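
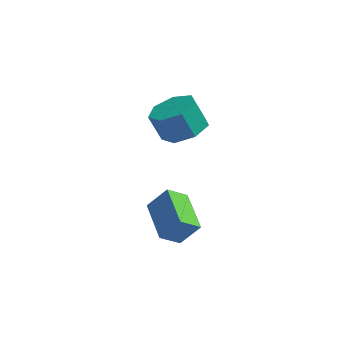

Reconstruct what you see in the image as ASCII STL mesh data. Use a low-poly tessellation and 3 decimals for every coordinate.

solid 
facet normal 0.438 -0.060 -0.897
outer loop
vertex -2.516 0.952 3.139
vertex -3.414 0.883 2.705
vertex -2.882 1.704 2.91
endloop
endfacet
facet normal 0.794 0.494 0.355
outer loop
vertex -2.516 0.952 3.139
vertex -2.882 1.704 2.91
vertex -3.068 1.027 4.269
endloop
endfacet
facet normal 0.794 0.494 0.355
outer loop
vertex -3.068 1.027 4.269
vertex -2.882 1.704 2.91
vertex -3.434 1.779 4.04
endloop
endfacet
facet normal -0.438 0.060 0.897
outer loop
vertex -3.068 1.027 4.269
vertex -3.434 1.779 4.04
vertex -3.966 0.957 3.835
endloop
endfacet
facet normal 0.438 -0.060 -0.897
outer loop
vertex -2.882 1.704 2.91
vertex -3.414 0.883 2.705
vertex -3.649 1.838 2.527
endloop
endfacet
facet normal 0.165 0.986 0.015
outer loop
vertex -2.882 1.704 2.91
vertex -3.649 1.838 2.527
vertex -3.434 1.779 4.04
endloop
endfacet
facet normal 0.165 0.986 0.015
outer loop
vertex -3.434 1.779 4.04
vertex -3.649 1.838 2.527
vertex -4.201 1.913 3.657
endloop
endfacet
facet normal -0.438 0.059 0.897
outer loop
vertex -3.434 1.779 4.04
vertex -4.201 1.913 3.657
vertex -3.966 0.957 3.835
endloop
endfacet
facet normal 0.438 -0.060 -0.897
outer loop
vertex -3.649 1.838 2.527
vertex -3.414 0.883 2.705
vertex -4.239 1.252 2.278
endloop
endfacet
facet normal -0.588 0.735 -0.336
outer loop
vertex -3.649 1.838 2.527
vertex -4.239 1.252 2.278
vertex -4.201 1.913 3.657
endloop
endfacet
facet normal -0.588 0.735 -0.336
outer loop
vertex -4.201 1.913 3.657
vertex -4.239 1.252 2.278
vertex -4.791 1.327 3.408
endloop
endfacet
facet normal -0.438 0.059 0.897
outer loop
vertex -4.201 1.913 3.657
vertex -4.791 1.327 3.408
vertex -3.966 0.957 3.835
endloop
endfacet
facet normal 0.438 -0.059 -0.897
outer loop
vertex -4.239 1.252 2.278
vertex -3.414 0.883 2.705
vertex -4.207 0.388 2.35
endloop
endfacet
facet normal -0.898 -0.069 -0.434
outer loop
vertex -4.239 1.252 2.278
vertex -4.207 0.388 2.35
vertex -4.791 1.327 3.408
endloop
endfacet
facet normal -0.898 -0.069 -0.434
outer loop
vertex -4.791 1.327 3.408
vertex -4.207 0.388 2.35
vertex -4.759 0.463 3.48
endloop
endfacet
facet normal -0.438 0.059 0.897
outer loop
vertex -4.791 1.327 3.408
vertex -4.759 0.463 3.48
vertex -3.966 0.957 3.835
endloop
endfacet
facet normal 0.438 -0.059 -0.897
outer loop
vertex -4.207 0.388 2.35
vertex -3.414 0.883 2.705
vertex -3.578 -0.104 2.69
endloop
endfacet
facet normal -0.532 -0.822 -0.205
outer loop
vertex -4.207 0.388 2.35
vertex -3.578 -0.104 2.69
vertex -4.759 0.463 3.48
endloop
endfacet
facet normal -0.532 -0.822 -0.205
outer loop
vertex -4.759 0.463 3.48
vertex -3.578 -0.104 2.69
vertex -4.13 -0.029 3.82
endloop
endfacet
facet normal -0.438 0.059 0.897
outer loop
vertex -4.759 0.463 3.48
vertex -4.13 -0.029 3.82
vertex -3.966 0.957 3.835
endloop
endfacet
facet normal 0.438 -0.059 -0.897
outer loop
vertex -3.578 -0.104 2.69
vertex -3.414 0.883 2.705
vertex -2.826 0.147 3.041
endloop
endfacet
facet normal 0.236 -0.955 0.178
outer loop
vertex -3.578 -0.104 2.69
vertex -2.826 0.147 3.041
vertex -4.13 -0.029 3.82
endloop
endfacet
facet normal 0.235 -0.955 0.178
outer loop
vertex -4.13 -0.029 3.82
vertex -2.826 0.147 3.041
vertex -3.377 0.222 4.171
endloop
endfacet
facet normal -0.438 0.059 0.897
outer loop
vertex -4.13 -0.029 3.82
vertex -3.377 0.222 4.171
vertex -3.966 0.957 3.835
endloop
endfacet
facet normal 0.438 -0.060 -0.897
outer loop
vertex -2.826 0.147 3.041
vertex -3.414 0.883 2.705
vertex -2.516 0.952 3.139
endloop
endfacet
facet normal 0.825 -0.370 0.427
outer loop
vertex -2.826 0.147 3.041
vertex -2.516 0.952 3.139
vertex -3.377 0.222 4.171
endloop
endfacet
facet normal 0.825 -0.369 0.428
outer loop
vertex -3.377 0.222 4.171
vertex -2.516 0.952 3.139
vertex -3.068 1.027 4.269
endloop
endfacet
facet normal -0.438 0.059 0.897
outer loop
vertex -3.377 0.222 4.171
vertex -3.068 1.027 4.269
vertex -3.966 0.957 3.835
endloop
endfacet
facet normal -0.606 -0.502 0.616
outer loop
vertex -2.208 -4.058 1.854
vertex -3.132 -2.567 2.16
vertex -2.913 -4.31 0.955
endloop
endfacet
facet normal 0.518 -0.838 -0.172
outer loop
vertex -2.288 -3.793 0.32
vertex -2.208 -4.058 1.854
vertex -2.913 -4.31 0.955
endloop
endfacet
facet normal -0.606 -0.502 0.617
outer loop
vertex -2.913 -4.31 0.955
vertex -3.132 -2.567 2.16
vertex -3.837 -2.82 1.261
endloop
endfacet
facet normal -0.602 -0.216 -0.769
outer loop
vertex -3.837 -2.82 1.261
vertex -2.288 -3.793 0.32
vertex -2.913 -4.31 0.955
endloop
endfacet
facet normal 0.602 0.216 0.768
outer loop
vertex -2.208 -4.058 1.854
vertex -2.507 -2.05 1.525
vertex -3.132 -2.567 2.16
endloop
endfacet
facet normal 0.519 -0.837 -0.172
outer loop
vertex -1.583 -3.54 1.219
vertex -2.208 -4.058 1.854
vertex -2.288 -3.793 0.32
endloop
endfacet
facet normal 0.602 0.216 0.769
outer loop
vertex -1.583 -3.54 1.219
vertex -2.507 -2.05 1.525
vertex -2.208 -4.058 1.854
endloop
endfacet
facet normal -0.519 0.838 0.171
outer loop
vertex -3.132 -2.567 2.16
vertex -2.507 -2.05 1.525
vertex -3.837 -2.82 1.261
endloop
endfacet
facet normal -0.602 -0.216 -0.769
outer loop
vertex -3.212 -2.302 0.626
vertex -2.288 -3.793 0.32
vertex -3.837 -2.82 1.261
endloop
endfacet
facet normal -0.519 0.837 0.172
outer loop
vertex -3.837 -2.82 1.261
vertex -2.507 -2.05 1.525
vertex -3.212 -2.302 0.626
endloop
endfacet
facet normal 0.606 0.502 -0.617
outer loop
vertex -3.212 -2.302 0.626
vertex -1.583 -3.54 1.219
vertex -2.288 -3.793 0.32
endloop
endfacet
facet normal 0.606 0.503 -0.616
outer loop
vertex -2.507 -2.05 1.525
vertex -1.583 -3.54 1.219
vertex -3.212 -2.302 0.626
endloop
endfacet

endsolid


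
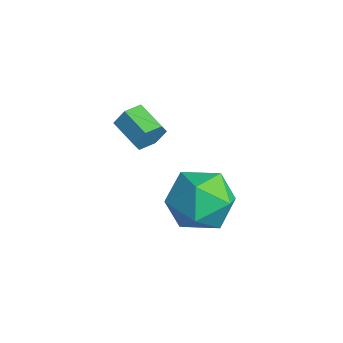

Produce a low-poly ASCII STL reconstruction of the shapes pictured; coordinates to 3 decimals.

solid 
facet normal 0.935 0.178 -0.308
outer loop
vertex 0.386 -1.87 3.686
vertex 0.169 -1.603 3.182
vertex 0.271 -1.271 3.684
endloop
endfacet
facet normal 0.301 0.061 0.952
outer loop
vertex 0.386 -1.87 3.686
vertex 0.271 -1.271 3.684
vertex -0.633 -2.064 4.021
endloop
endfacet
facet normal 0.301 0.061 0.952
outer loop
vertex -0.633 -2.064 4.021
vertex 0.271 -1.271 3.684
vertex -0.748 -1.465 4.019
endloop
endfacet
facet normal -0.935 -0.178 0.307
outer loop
vertex -0.633 -2.064 4.021
vertex -0.748 -1.465 4.019
vertex -0.849 -1.797 3.518
endloop
endfacet
facet normal 0.935 0.178 -0.308
outer loop
vertex 0.271 -1.271 3.684
vertex 0.169 -1.603 3.182
vertex 0.054 -1.004 3.18
endloop
endfacet
facet normal -0.013 0.881 0.472
outer loop
vertex 0.271 -1.271 3.684
vertex 0.054 -1.004 3.18
vertex -0.748 -1.465 4.019
endloop
endfacet
facet normal -0.013 0.881 0.472
outer loop
vertex -0.748 -1.465 4.019
vertex 0.054 -1.004 3.18
vertex -0.965 -1.198 3.515
endloop
endfacet
facet normal -0.935 -0.179 0.307
outer loop
vertex -0.748 -1.465 4.019
vertex -0.965 -1.198 3.515
vertex -0.849 -1.797 3.518
endloop
endfacet
facet normal 0.935 0.178 -0.307
outer loop
vertex 0.054 -1.004 3.18
vertex 0.169 -1.603 3.182
vertex -0.047 -1.336 2.679
endloop
endfacet
facet normal -0.314 0.819 -0.480
outer loop
vertex 0.054 -1.004 3.18
vertex -0.047 -1.336 2.679
vertex -0.965 -1.198 3.515
endloop
endfacet
facet normal -0.314 0.819 -0.480
outer loop
vertex -0.965 -1.198 3.515
vertex -0.047 -1.336 2.679
vertex -1.066 -1.53 3.014
endloop
endfacet
facet normal -0.935 -0.179 0.307
outer loop
vertex -0.965 -1.198 3.515
vertex -1.066 -1.53 3.014
vertex -0.849 -1.797 3.518
endloop
endfacet
facet normal 0.935 0.178 -0.307
outer loop
vertex -0.047 -1.336 2.679
vertex 0.169 -1.603 3.182
vertex 0.068 -1.935 2.681
endloop
endfacet
facet normal -0.301 -0.061 -0.952
outer loop
vertex -0.047 -1.336 2.679
vertex 0.068 -1.935 2.681
vertex -1.066 -1.53 3.014
endloop
endfacet
facet normal -0.301 -0.061 -0.952
outer loop
vertex -1.066 -1.53 3.014
vertex 0.068 -1.935 2.681
vertex -0.951 -2.129 3.016
endloop
endfacet
facet normal -0.935 -0.178 0.308
outer loop
vertex -1.066 -1.53 3.014
vertex -0.951 -2.129 3.016
vertex -0.849 -1.797 3.518
endloop
endfacet
facet normal 0.935 0.179 -0.307
outer loop
vertex 0.068 -1.935 2.681
vertex 0.169 -1.603 3.182
vertex 0.285 -2.202 3.185
endloop
endfacet
facet normal 0.013 -0.881 -0.472
outer loop
vertex 0.068 -1.935 2.681
vertex 0.285 -2.202 3.185
vertex -0.951 -2.129 3.016
endloop
endfacet
facet normal 0.013 -0.881 -0.472
outer loop
vertex -0.951 -2.129 3.016
vertex 0.285 -2.202 3.185
vertex -0.734 -2.396 3.52
endloop
endfacet
facet normal -0.935 -0.178 0.308
outer loop
vertex -0.951 -2.129 3.016
vertex -0.734 -2.396 3.52
vertex -0.849 -1.797 3.518
endloop
endfacet
facet normal 0.935 0.179 -0.307
outer loop
vertex 0.285 -2.202 3.185
vertex 0.169 -1.603 3.182
vertex 0.386 -1.87 3.686
endloop
endfacet
facet normal 0.314 -0.819 0.480
outer loop
vertex 0.285 -2.202 3.185
vertex 0.386 -1.87 3.686
vertex -0.734 -2.396 3.52
endloop
endfacet
facet normal 0.314 -0.819 0.480
outer loop
vertex -0.734 -2.396 3.52
vertex 0.386 -1.87 3.686
vertex -0.633 -2.064 4.021
endloop
endfacet
facet normal -0.935 -0.178 0.307
outer loop
vertex -0.734 -2.396 3.52
vertex -0.633 -2.064 4.021
vertex -0.849 -1.797 3.518
endloop
endfacet
facet normal -0.695 0.433 0.574
outer loop
vertex 2.035 -0.736 2.356
vertex 2.143 -1.605 3.143
vertex 2.816 -0.643 3.232
endloop
endfacet
facet normal -0.334 0.921 0.200
outer loop
vertex 2.035 -0.736 2.356
vertex 2.816 -0.643 3.232
vertex 3.108 -0.301 2.144
endloop
endfacet
facet normal -0.409 0.768 -0.494
outer loop
vertex 2.035 -0.736 2.356
vertex 3.108 -0.301 2.144
vertex 2.616 -1.053 1.382
endloop
endfacet
facet normal -0.817 0.184 -0.547
outer loop
vertex 2.035 -0.736 2.356
vertex 2.616 -1.053 1.382
vertex 2.02 -1.859 2.0
endloop
endfacet
facet normal -0.993 -0.022 0.112
outer loop
vertex 2.035 -0.736 2.356
vertex 2.02 -1.859 2.0
vertex 2.143 -1.605 3.143
endloop
endfacet
facet normal 0.357 0.859 0.366
outer loop
vertex 3.108 -0.301 2.144
vertex 2.816 -0.643 3.232
vertex 3.88 -0.901 2.8
endloop
endfacet
facet normal -0.228 0.070 0.971
outer loop
vertex 2.816 -0.643 3.232
vertex 2.143 -1.605 3.143
vertex 3.284 -1.707 3.418
endloop
endfacet
facet normal -0.710 -0.668 0.225
outer loop
vertex 2.143 -1.605 3.143
vertex 2.02 -1.859 2.0
vertex 2.792 -2.459 2.656
endloop
endfacet
facet normal -0.423 -0.333 -0.843
outer loop
vertex 2.02 -1.859 2.0
vertex 2.616 -1.053 1.382
vertex 3.084 -2.117 1.568
endloop
endfacet
facet normal 0.237 0.611 -0.756
outer loop
vertex 2.616 -1.053 1.382
vertex 3.108 -0.301 2.144
vertex 3.757 -1.155 1.657
endloop
endfacet
facet normal 0.817 -0.184 0.547
outer loop
vertex 3.865 -2.024 2.444
vertex 3.88 -0.901 2.8
vertex 3.284 -1.707 3.418
endloop
endfacet
facet normal 0.409 -0.768 0.494
outer loop
vertex 3.865 -2.024 2.444
vertex 3.284 -1.707 3.418
vertex 2.792 -2.459 2.656
endloop
endfacet
facet normal 0.334 -0.921 -0.200
outer loop
vertex 3.865 -2.024 2.444
vertex 2.792 -2.459 2.656
vertex 3.084 -2.117 1.568
endloop
endfacet
facet normal 0.695 -0.433 -0.574
outer loop
vertex 3.865 -2.024 2.444
vertex 3.084 -2.117 1.568
vertex 3.757 -1.155 1.657
endloop
endfacet
facet normal 0.993 0.022 -0.112
outer loop
vertex 3.865 -2.024 2.444
vertex 3.757 -1.155 1.657
vertex 3.88 -0.901 2.8
endloop
endfacet
facet normal 0.423 0.333 0.843
outer loop
vertex 3.284 -1.707 3.418
vertex 3.88 -0.901 2.8
vertex 2.816 -0.643 3.232
endloop
endfacet
facet normal -0.237 -0.611 0.756
outer loop
vertex 2.792 -2.459 2.656
vertex 3.284 -1.707 3.418
vertex 2.143 -1.605 3.143
endloop
endfacet
facet normal -0.357 -0.859 -0.366
outer loop
vertex 3.084 -2.117 1.568
vertex 2.792 -2.459 2.656
vertex 2.02 -1.859 2.0
endloop
endfacet
facet normal 0.228 -0.070 -0.971
outer loop
vertex 3.757 -1.155 1.657
vertex 3.084 -2.117 1.568
vertex 2.616 -1.053 1.382
endloop
endfacet
facet normal 0.710 0.668 -0.225
outer loop
vertex 3.88 -0.901 2.8
vertex 3.757 -1.155 1.657
vertex 3.108 -0.301 2.144
endloop
endfacet

endsolid


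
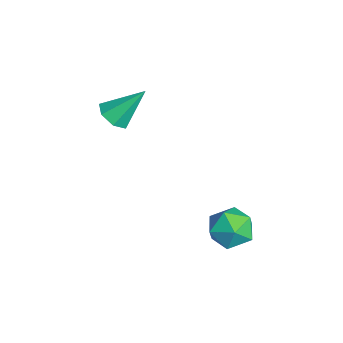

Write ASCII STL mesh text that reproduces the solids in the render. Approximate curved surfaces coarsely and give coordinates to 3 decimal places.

solid 
facet normal -0.064 -0.655 -0.753
outer loop
vertex -1.233 -4.14 1.95
vertex -1.875 -4.543 2.355
vertex -1.92 -3.893 1.794
endloop
endfacet
facet normal 0.383 0.869 -0.313
outer loop
vertex -1.233 -4.14 1.95
vertex -1.92 -3.893 1.794
vertex -1.745 -3.217 3.885
endloop
endfacet
facet normal -0.064 -0.655 -0.753
outer loop
vertex -1.92 -3.893 1.794
vertex -1.875 -4.543 2.355
vertex -2.573 -4.136 2.061
endloop
endfacet
facet normal -0.425 0.871 -0.246
outer loop
vertex -1.92 -3.893 1.794
vertex -2.573 -4.136 2.061
vertex -1.745 -3.217 3.885
endloop
endfacet
facet normal -0.063 -0.653 -0.754
outer loop
vertex -2.573 -4.136 2.061
vertex -1.875 -4.543 2.355
vertex -2.701 -4.686 2.548
endloop
endfacet
facet normal -0.896 0.393 0.209
outer loop
vertex -2.573 -4.136 2.061
vertex -2.701 -4.686 2.548
vertex -1.745 -3.217 3.885
endloop
endfacet
facet normal -0.063 -0.653 -0.755
outer loop
vertex -2.701 -4.686 2.548
vertex -1.875 -4.543 2.355
vertex -2.207 -5.129 2.89
endloop
endfacet
facet normal -0.675 -0.206 0.709
outer loop
vertex -2.701 -4.686 2.548
vertex -2.207 -5.129 2.89
vertex -1.745 -3.217 3.885
endloop
endfacet
facet normal -0.064 -0.653 -0.755
outer loop
vertex -2.207 -5.129 2.89
vertex -1.875 -4.543 2.355
vertex -1.464 -5.131 2.829
endloop
endfacet
facet normal 0.071 -0.474 0.878
outer loop
vertex -2.207 -5.129 2.89
vertex -1.464 -5.131 2.829
vertex -1.745 -3.217 3.885
endloop
endfacet
facet normal -0.065 -0.654 -0.754
outer loop
vertex -1.464 -5.131 2.829
vertex -1.875 -4.543 2.355
vertex -1.03 -4.691 2.41
endloop
endfacet
facet normal 0.781 -0.210 0.588
outer loop
vertex -1.464 -5.131 2.829
vertex -1.03 -4.691 2.41
vertex -1.745 -3.217 3.885
endloop
endfacet
facet normal -0.065 -0.654 -0.754
outer loop
vertex -1.03 -4.691 2.41
vertex -1.875 -4.543 2.355
vertex -1.233 -4.14 1.95
endloop
endfacet
facet normal 0.920 0.388 0.058
outer loop
vertex -1.03 -4.691 2.41
vertex -1.233 -4.14 1.95
vertex -1.745 -3.217 3.885
endloop
endfacet
facet normal -0.332 0.310 0.891
outer loop
vertex 3.479 0.306 -0.317
vertex 2.485 -0.151 -0.528
vertex 3.278 -0.75 -0.024
endloop
endfacet
facet normal 0.370 0.182 0.911
outer loop
vertex 3.479 0.306 -0.317
vertex 3.278 -0.75 -0.024
vertex 4.258 -0.474 -0.477
endloop
endfacet
facet normal 0.684 0.596 0.421
outer loop
vertex 3.479 0.306 -0.317
vertex 4.258 -0.474 -0.477
vertex 4.07 0.295 -1.262
endloop
endfacet
facet normal 0.175 0.980 0.098
outer loop
vertex 3.479 0.306 -0.317
vertex 4.07 0.295 -1.262
vertex 2.974 0.494 -1.293
endloop
endfacet
facet normal -0.452 0.803 0.388
outer loop
vertex 3.479 0.306 -0.317
vertex 2.974 0.494 -1.293
vertex 2.485 -0.151 -0.528
endloop
endfacet
facet normal 0.475 -0.498 0.725
outer loop
vertex 4.258 -0.474 -0.477
vertex 3.278 -0.75 -0.024
vertex 3.746 -1.414 -0.787
endloop
endfacet
facet normal -0.660 -0.291 0.693
outer loop
vertex 3.278 -0.75 -0.024
vertex 2.485 -0.151 -0.528
vertex 2.65 -1.215 -0.818
endloop
endfacet
facet normal -0.855 0.505 -0.120
outer loop
vertex 2.485 -0.151 -0.528
vertex 2.974 0.494 -1.293
vertex 2.462 -0.446 -1.603
endloop
endfacet
facet normal 0.160 0.791 -0.590
outer loop
vertex 2.974 0.494 -1.293
vertex 4.07 0.295 -1.262
vertex 3.442 -0.17 -2.056
endloop
endfacet
facet normal 0.983 0.171 -0.068
outer loop
vertex 4.07 0.295 -1.262
vertex 4.258 -0.474 -0.477
vertex 4.235 -0.769 -1.552
endloop
endfacet
facet normal -0.175 -0.980 -0.098
outer loop
vertex 3.241 -1.226 -1.763
vertex 3.746 -1.414 -0.787
vertex 2.65 -1.215 -0.818
endloop
endfacet
facet normal -0.684 -0.596 -0.421
outer loop
vertex 3.241 -1.226 -1.763
vertex 2.65 -1.215 -0.818
vertex 2.462 -0.446 -1.603
endloop
endfacet
facet normal -0.370 -0.182 -0.911
outer loop
vertex 3.241 -1.226 -1.763
vertex 2.462 -0.446 -1.603
vertex 3.442 -0.17 -2.056
endloop
endfacet
facet normal 0.332 -0.310 -0.891
outer loop
vertex 3.241 -1.226 -1.763
vertex 3.442 -0.17 -2.056
vertex 4.235 -0.769 -1.552
endloop
endfacet
facet normal 0.452 -0.803 -0.388
outer loop
vertex 3.241 -1.226 -1.763
vertex 4.235 -0.769 -1.552
vertex 3.746 -1.414 -0.787
endloop
endfacet
facet normal -0.160 -0.791 0.590
outer loop
vertex 2.65 -1.215 -0.818
vertex 3.746 -1.414 -0.787
vertex 3.278 -0.75 -0.024
endloop
endfacet
facet normal -0.983 -0.171 0.068
outer loop
vertex 2.462 -0.446 -1.603
vertex 2.65 -1.215 -0.818
vertex 2.485 -0.151 -0.528
endloop
endfacet
facet normal -0.475 0.498 -0.725
outer loop
vertex 3.442 -0.17 -2.056
vertex 2.462 -0.446 -1.603
vertex 2.974 0.494 -1.293
endloop
endfacet
facet normal 0.660 0.291 -0.693
outer loop
vertex 4.235 -0.769 -1.552
vertex 3.442 -0.17 -2.056
vertex 4.07 0.295 -1.262
endloop
endfacet
facet normal 0.855 -0.505 0.120
outer loop
vertex 3.746 -1.414 -0.787
vertex 4.235 -0.769 -1.552
vertex 4.258 -0.474 -0.477
endloop
endfacet

endsolid


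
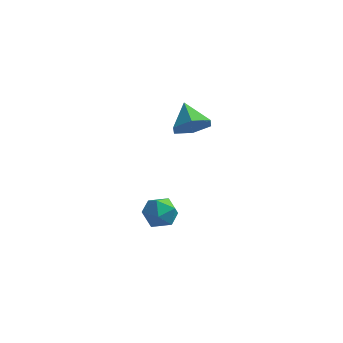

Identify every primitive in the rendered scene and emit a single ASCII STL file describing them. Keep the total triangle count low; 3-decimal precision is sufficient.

solid 
facet normal 0.486 -0.658 -0.575
outer loop
vertex -0.098 1.762 0.18
vertex -0.848 1.648 -0.324
vertex -0.242 2.29 -0.547
endloop
endfacet
facet normal 0.504 0.743 0.440
outer loop
vertex -0.098 1.762 0.18
vertex -0.242 2.29 -0.547
vertex -1.512 2.552 0.464
endloop
endfacet
facet normal 0.487 -0.659 -0.574
outer loop
vertex -0.242 2.29 -0.547
vertex -0.848 1.648 -0.324
vertex -0.991 2.176 -1.051
endloop
endfacet
facet normal 0.012 0.971 -0.237
outer loop
vertex -0.242 2.29 -0.547
vertex -0.991 2.176 -1.051
vertex -1.512 2.552 0.464
endloop
endfacet
facet normal 0.485 -0.659 -0.574
outer loop
vertex -0.991 2.176 -1.051
vertex -0.848 1.648 -0.324
vertex -1.597 1.535 -0.827
endloop
endfacet
facet normal -0.733 0.557 -0.390
outer loop
vertex -0.991 2.176 -1.051
vertex -1.597 1.535 -0.827
vertex -1.512 2.552 0.464
endloop
endfacet
facet normal 0.485 -0.659 -0.575
outer loop
vertex -1.597 1.535 -0.827
vertex -0.848 1.648 -0.324
vertex -1.453 1.007 -0.1
endloop
endfacet
facet normal -0.987 -0.086 0.133
outer loop
vertex -1.597 1.535 -0.827
vertex -1.453 1.007 -0.1
vertex -1.512 2.552 0.464
endloop
endfacet
facet normal 0.486 -0.659 -0.573
outer loop
vertex -1.453 1.007 -0.1
vertex -0.848 1.648 -0.324
vertex -0.704 1.121 0.404
endloop
endfacet
facet normal -0.497 -0.314 0.809
outer loop
vertex -1.453 1.007 -0.1
vertex -0.704 1.121 0.404
vertex -1.512 2.552 0.464
endloop
endfacet
facet normal 0.486 -0.660 -0.574
outer loop
vertex -0.704 1.121 0.404
vertex -0.848 1.648 -0.324
vertex -0.098 1.762 0.18
endloop
endfacet
facet normal 0.250 0.101 0.963
outer loop
vertex -0.704 1.121 0.404
vertex -0.098 1.762 0.18
vertex -1.512 2.552 0.464
endloop
endfacet
facet normal -0.704 -0.115 0.701
outer loop
vertex -1.058 -3.122 -1.641
vertex -1.035 -3.924 -1.749
vertex -0.549 -3.575 -1.204
endloop
endfacet
facet normal -0.305 0.461 0.833
outer loop
vertex -1.058 -3.122 -1.641
vertex -0.549 -3.575 -1.204
vertex -0.302 -2.866 -1.506
endloop
endfacet
facet normal -0.352 0.896 0.270
outer loop
vertex -1.058 -3.122 -1.641
vertex -0.302 -2.866 -1.506
vertex -0.635 -2.776 -2.238
endloop
endfacet
facet normal -0.780 0.589 -0.211
outer loop
vertex -1.058 -3.122 -1.641
vertex -0.635 -2.776 -2.238
vertex -1.088 -3.43 -2.389
endloop
endfacet
facet normal -0.998 -0.036 0.055
outer loop
vertex -1.058 -3.122 -1.641
vertex -1.088 -3.43 -2.389
vertex -1.035 -3.924 -1.749
endloop
endfacet
facet normal 0.374 0.250 0.893
outer loop
vertex -0.302 -2.866 -1.506
vertex -0.549 -3.575 -1.204
vertex 0.188 -3.51 -1.531
endloop
endfacet
facet normal -0.272 -0.682 0.679
outer loop
vertex -0.549 -3.575 -1.204
vertex -1.035 -3.924 -1.749
vertex -0.265 -4.164 -1.682
endloop
endfacet
facet normal -0.747 -0.554 -0.366
outer loop
vertex -1.035 -3.924 -1.749
vertex -1.088 -3.43 -2.389
vertex -0.598 -4.074 -2.414
endloop
endfacet
facet normal -0.394 0.457 -0.797
outer loop
vertex -1.088 -3.43 -2.389
vertex -0.635 -2.776 -2.238
vertex -0.351 -3.365 -2.716
endloop
endfacet
facet normal 0.299 0.954 -0.019
outer loop
vertex -0.635 -2.776 -2.238
vertex -0.302 -2.866 -1.506
vertex 0.135 -3.016 -2.171
endloop
endfacet
facet normal 0.780 -0.589 0.211
outer loop
vertex 0.158 -3.818 -2.279
vertex 0.188 -3.51 -1.531
vertex -0.265 -4.164 -1.682
endloop
endfacet
facet normal 0.352 -0.896 -0.270
outer loop
vertex 0.158 -3.818 -2.279
vertex -0.265 -4.164 -1.682
vertex -0.598 -4.074 -2.414
endloop
endfacet
facet normal 0.305 -0.461 -0.833
outer loop
vertex 0.158 -3.818 -2.279
vertex -0.598 -4.074 -2.414
vertex -0.351 -3.365 -2.716
endloop
endfacet
facet normal 0.704 0.115 -0.701
outer loop
vertex 0.158 -3.818 -2.279
vertex -0.351 -3.365 -2.716
vertex 0.135 -3.016 -2.171
endloop
endfacet
facet normal 0.998 0.036 -0.055
outer loop
vertex 0.158 -3.818 -2.279
vertex 0.135 -3.016 -2.171
vertex 0.188 -3.51 -1.531
endloop
endfacet
facet normal 0.394 -0.457 0.797
outer loop
vertex -0.265 -4.164 -1.682
vertex 0.188 -3.51 -1.531
vertex -0.549 -3.575 -1.204
endloop
endfacet
facet normal -0.299 -0.954 0.019
outer loop
vertex -0.598 -4.074 -2.414
vertex -0.265 -4.164 -1.682
vertex -1.035 -3.924 -1.749
endloop
endfacet
facet normal -0.374 -0.250 -0.893
outer loop
vertex -0.351 -3.365 -2.716
vertex -0.598 -4.074 -2.414
vertex -1.088 -3.43 -2.389
endloop
endfacet
facet normal 0.272 0.682 -0.679
outer loop
vertex 0.135 -3.016 -2.171
vertex -0.351 -3.365 -2.716
vertex -0.635 -2.776 -2.238
endloop
endfacet
facet normal 0.747 0.554 0.366
outer loop
vertex 0.188 -3.51 -1.531
vertex 0.135 -3.016 -2.171
vertex -0.302 -2.866 -1.506
endloop
endfacet

endsolid


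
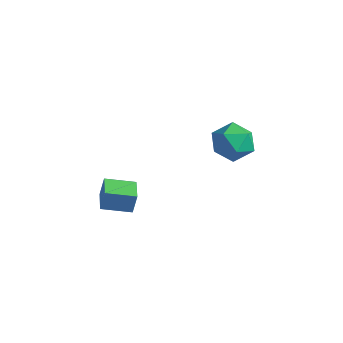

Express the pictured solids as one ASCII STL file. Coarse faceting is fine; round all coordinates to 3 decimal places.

solid 
facet normal -0.663 -0.721 0.205
outer loop
vertex 0.231 -3.613 1.637
vertex -0.72 -2.759 1.565
vertex 0.126 -3.822 0.562
endloop
endfacet
facet normal 0.743 -0.667 0.057
outer loop
vertex 1.12 -2.741 0.255
vertex 0.231 -3.613 1.637
vertex 0.126 -3.822 0.562
endloop
endfacet
facet normal -0.663 -0.720 0.204
outer loop
vertex 0.126 -3.822 0.562
vertex -0.72 -2.759 1.565
vertex -0.825 -2.967 0.49
endloop
endfacet
facet normal -0.096 -0.189 -0.977
outer loop
vertex -0.825 -2.967 0.49
vertex 1.12 -2.741 0.255
vertex 0.126 -3.822 0.562
endloop
endfacet
facet normal 0.096 0.189 0.977
outer loop
vertex 0.231 -3.613 1.637
vertex 0.274 -1.678 1.258
vertex -0.72 -2.759 1.565
endloop
endfacet
facet normal 0.743 -0.667 0.057
outer loop
vertex 1.225 -2.533 1.33
vertex 0.231 -3.613 1.637
vertex 1.12 -2.741 0.255
endloop
endfacet
facet normal 0.096 0.189 0.977
outer loop
vertex 1.225 -2.533 1.33
vertex 0.274 -1.678 1.258
vertex 0.231 -3.613 1.637
endloop
endfacet
facet normal -0.743 0.667 -0.057
outer loop
vertex -0.72 -2.759 1.565
vertex 0.274 -1.678 1.258
vertex -0.825 -2.967 0.49
endloop
endfacet
facet normal -0.096 -0.189 -0.977
outer loop
vertex 0.169 -1.887 0.183
vertex 1.12 -2.741 0.255
vertex -0.825 -2.967 0.49
endloop
endfacet
facet normal -0.743 0.667 -0.057
outer loop
vertex -0.825 -2.967 0.49
vertex 0.274 -1.678 1.258
vertex 0.169 -1.887 0.183
endloop
endfacet
facet normal 0.663 0.721 -0.204
outer loop
vertex 0.169 -1.887 0.183
vertex 1.225 -2.533 1.33
vertex 1.12 -2.741 0.255
endloop
endfacet
facet normal 0.663 0.720 -0.205
outer loop
vertex 0.274 -1.678 1.258
vertex 1.225 -2.533 1.33
vertex 0.169 -1.887 0.183
endloop
endfacet
facet normal -0.442 0.835 0.329
outer loop
vertex 1.229 3.465 2.405
vertex 1.635 3.256 3.479
vertex 2.268 3.887 2.729
endloop
endfacet
facet normal -0.254 0.899 -0.356
outer loop
vertex 1.229 3.465 2.405
vertex 2.268 3.887 2.729
vertex 2.13 3.427 1.665
endloop
endfacet
facet normal -0.577 0.380 -0.723
outer loop
vertex 1.229 3.465 2.405
vertex 2.13 3.427 1.665
vertex 1.413 2.512 1.757
endloop
endfacet
facet normal -0.964 -0.006 -0.264
outer loop
vertex 1.229 3.465 2.405
vertex 1.413 2.512 1.757
vertex 1.106 2.406 2.879
endloop
endfacet
facet normal -0.880 0.275 0.386
outer loop
vertex 1.229 3.465 2.405
vertex 1.106 2.406 2.879
vertex 1.635 3.256 3.479
endloop
endfacet
facet normal 0.450 0.797 -0.403
outer loop
vertex 2.13 3.427 1.665
vertex 2.268 3.887 2.729
vertex 3.094 3.194 2.281
endloop
endfacet
facet normal 0.148 0.692 0.707
outer loop
vertex 2.268 3.887 2.729
vertex 1.635 3.256 3.479
vertex 2.787 3.088 3.403
endloop
endfacet
facet normal -0.562 -0.214 0.799
outer loop
vertex 1.635 3.256 3.479
vertex 1.106 2.406 2.879
vertex 2.07 2.173 3.495
endloop
endfacet
facet normal -0.699 -0.669 -0.254
outer loop
vertex 1.106 2.406 2.879
vertex 1.413 2.512 1.757
vertex 1.932 1.713 2.431
endloop
endfacet
facet normal -0.072 -0.044 -0.996
outer loop
vertex 1.413 2.512 1.757
vertex 2.13 3.427 1.665
vertex 2.565 2.344 1.681
endloop
endfacet
facet normal 0.964 0.006 0.264
outer loop
vertex 2.971 2.135 2.755
vertex 3.094 3.194 2.281
vertex 2.787 3.088 3.403
endloop
endfacet
facet normal 0.577 -0.380 0.723
outer loop
vertex 2.971 2.135 2.755
vertex 2.787 3.088 3.403
vertex 2.07 2.173 3.495
endloop
endfacet
facet normal 0.254 -0.899 0.356
outer loop
vertex 2.971 2.135 2.755
vertex 2.07 2.173 3.495
vertex 1.932 1.713 2.431
endloop
endfacet
facet normal 0.442 -0.835 -0.329
outer loop
vertex 2.971 2.135 2.755
vertex 1.932 1.713 2.431
vertex 2.565 2.344 1.681
endloop
endfacet
facet normal 0.880 -0.275 -0.386
outer loop
vertex 2.971 2.135 2.755
vertex 2.565 2.344 1.681
vertex 3.094 3.194 2.281
endloop
endfacet
facet normal 0.699 0.669 0.254
outer loop
vertex 2.787 3.088 3.403
vertex 3.094 3.194 2.281
vertex 2.268 3.887 2.729
endloop
endfacet
facet normal 0.072 0.044 0.996
outer loop
vertex 2.07 2.173 3.495
vertex 2.787 3.088 3.403
vertex 1.635 3.256 3.479
endloop
endfacet
facet normal -0.450 -0.797 0.403
outer loop
vertex 1.932 1.713 2.431
vertex 2.07 2.173 3.495
vertex 1.106 2.406 2.879
endloop
endfacet
facet normal -0.148 -0.692 -0.707
outer loop
vertex 2.565 2.344 1.681
vertex 1.932 1.713 2.431
vertex 1.413 2.512 1.757
endloop
endfacet
facet normal 0.562 0.214 -0.799
outer loop
vertex 3.094 3.194 2.281
vertex 2.565 2.344 1.681
vertex 2.13 3.427 1.665
endloop
endfacet

endsolid


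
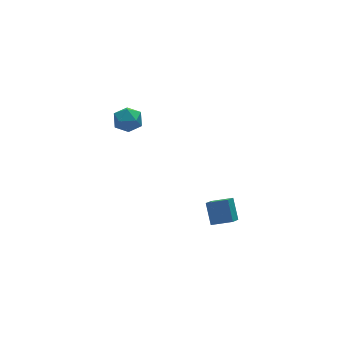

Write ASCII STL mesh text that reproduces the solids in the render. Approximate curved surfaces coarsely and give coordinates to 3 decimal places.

solid 
facet normal -0.762 0.601 -0.243
outer loop
vertex -2.435 3.797 -1.371
vertex -2.972 3.138 -1.317
vertex -2.814 3.616 -0.63
endloop
endfacet
facet normal -0.253 0.962 0.106
outer loop
vertex -2.435 3.797 -1.371
vertex -2.814 3.616 -0.63
vertex -1.99 3.834 -0.645
endloop
endfacet
facet normal 0.354 0.898 -0.263
outer loop
vertex -2.435 3.797 -1.371
vertex -1.99 3.834 -0.645
vertex -1.64 3.492 -1.342
endloop
endfacet
facet normal 0.221 0.497 -0.839
outer loop
vertex -2.435 3.797 -1.371
vertex -1.64 3.492 -1.342
vertex -2.247 3.062 -1.757
endloop
endfacet
facet normal -0.468 0.314 -0.826
outer loop
vertex -2.435 3.797 -1.371
vertex -2.247 3.062 -1.757
vertex -2.972 3.138 -1.317
endloop
endfacet
facet normal -0.159 0.651 0.742
outer loop
vertex -1.99 3.834 -0.645
vertex -2.814 3.616 -0.63
vertex -2.253 3.198 -0.143
endloop
endfacet
facet normal -0.982 0.068 0.178
outer loop
vertex -2.814 3.616 -0.63
vertex -2.972 3.138 -1.317
vertex -2.86 2.768 -0.558
endloop
endfacet
facet normal -0.506 -0.395 -0.766
outer loop
vertex -2.972 3.138 -1.317
vertex -2.247 3.062 -1.757
vertex -2.51 2.426 -1.255
endloop
endfacet
facet normal 0.609 -0.100 -0.787
outer loop
vertex -2.247 3.062 -1.757
vertex -1.64 3.492 -1.342
vertex -1.686 2.644 -1.27
endloop
endfacet
facet normal 0.824 0.547 0.145
outer loop
vertex -1.64 3.492 -1.342
vertex -1.99 3.834 -0.645
vertex -1.528 3.122 -0.583
endloop
endfacet
facet normal -0.221 -0.497 0.839
outer loop
vertex -2.065 2.463 -0.529
vertex -2.253 3.198 -0.143
vertex -2.86 2.768 -0.558
endloop
endfacet
facet normal -0.354 -0.898 0.263
outer loop
vertex -2.065 2.463 -0.529
vertex -2.86 2.768 -0.558
vertex -2.51 2.426 -1.255
endloop
endfacet
facet normal 0.253 -0.962 -0.106
outer loop
vertex -2.065 2.463 -0.529
vertex -2.51 2.426 -1.255
vertex -1.686 2.644 -1.27
endloop
endfacet
facet normal 0.762 -0.601 0.243
outer loop
vertex -2.065 2.463 -0.529
vertex -1.686 2.644 -1.27
vertex -1.528 3.122 -0.583
endloop
endfacet
facet normal 0.468 -0.314 0.826
outer loop
vertex -2.065 2.463 -0.529
vertex -1.528 3.122 -0.583
vertex -2.253 3.198 -0.143
endloop
endfacet
facet normal -0.609 0.100 0.787
outer loop
vertex -2.86 2.768 -0.558
vertex -2.253 3.198 -0.143
vertex -2.814 3.616 -0.63
endloop
endfacet
facet normal -0.824 -0.547 -0.145
outer loop
vertex -2.51 2.426 -1.255
vertex -2.86 2.768 -0.558
vertex -2.972 3.138 -1.317
endloop
endfacet
facet normal 0.159 -0.651 -0.742
outer loop
vertex -1.686 2.644 -1.27
vertex -2.51 2.426 -1.255
vertex -2.247 3.062 -1.757
endloop
endfacet
facet normal 0.982 -0.068 -0.178
outer loop
vertex -1.528 3.122 -0.583
vertex -1.686 2.644 -1.27
vertex -1.64 3.492 -1.342
endloop
endfacet
facet normal 0.506 0.395 0.766
outer loop
vertex -2.253 3.198 -0.143
vertex -1.528 3.122 -0.583
vertex -1.99 3.834 -0.645
endloop
endfacet
facet normal -0.816 0.471 -0.336
outer loop
vertex -0.757 -3.161 -2.777
vertex -0.187 -2.605 -3.383
vertex -0.883 -4.038 -3.701
endloop
endfacet
facet normal -0.571 -0.555 0.605
outer loop
vertex 0.047 -4.575 -3.317
vertex -0.757 -3.161 -2.777
vertex -0.883 -4.038 -3.701
endloop
endfacet
facet normal -0.816 0.471 -0.336
outer loop
vertex -0.883 -4.038 -3.701
vertex -0.187 -2.605 -3.383
vertex -0.313 -3.483 -4.306
endloop
endfacet
facet normal -0.098 -0.686 -0.721
outer loop
vertex -0.313 -3.483 -4.306
vertex 0.047 -4.575 -3.317
vertex -0.883 -4.038 -3.701
endloop
endfacet
facet normal 0.098 0.686 0.721
outer loop
vertex -0.757 -3.161 -2.777
vertex 0.743 -3.142 -2.999
vertex -0.187 -2.605 -3.383
endloop
endfacet
facet normal -0.570 -0.555 0.606
outer loop
vertex 0.173 -3.697 -2.394
vertex -0.757 -3.161 -2.777
vertex 0.047 -4.575 -3.317
endloop
endfacet
facet normal 0.098 0.686 0.721
outer loop
vertex 0.173 -3.697 -2.394
vertex 0.743 -3.142 -2.999
vertex -0.757 -3.161 -2.777
endloop
endfacet
facet normal 0.570 0.555 -0.606
outer loop
vertex -0.187 -2.605 -3.383
vertex 0.743 -3.142 -2.999
vertex -0.313 -3.483 -4.306
endloop
endfacet
facet normal -0.098 -0.686 -0.721
outer loop
vertex 0.617 -4.019 -3.923
vertex 0.047 -4.575 -3.317
vertex -0.313 -3.483 -4.306
endloop
endfacet
facet normal 0.570 0.556 -0.605
outer loop
vertex -0.313 -3.483 -4.306
vertex 0.743 -3.142 -2.999
vertex 0.617 -4.019 -3.923
endloop
endfacet
facet normal 0.816 -0.470 0.336
outer loop
vertex 0.617 -4.019 -3.923
vertex 0.173 -3.697 -2.394
vertex 0.047 -4.575 -3.317
endloop
endfacet
facet normal 0.815 -0.471 0.336
outer loop
vertex 0.743 -3.142 -2.999
vertex 0.173 -3.697 -2.394
vertex 0.617 -4.019 -3.923
endloop
endfacet

endsolid


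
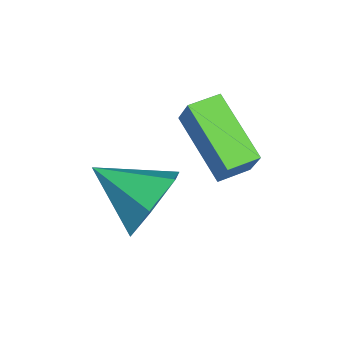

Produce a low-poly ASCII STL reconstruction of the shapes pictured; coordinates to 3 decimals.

solid 
facet normal 0.427 0.810 -0.403
outer loop
vertex 4.04 -2.591 -1.345
vertex 3.213 -2.462 -1.962
vertex 3.239 -2.01 -1.026
endloop
endfacet
facet normal 0.218 -0.221 0.951
outer loop
vertex 4.04 -2.591 -1.345
vertex 3.239 -2.01 -1.026
vertex 2.487 -3.838 -1.278
endloop
endfacet
facet normal 0.427 0.810 -0.403
outer loop
vertex 3.239 -2.01 -1.026
vertex 3.213 -2.462 -1.962
vertex 2.412 -1.881 -1.643
endloop
endfacet
facet normal -0.580 0.128 0.804
outer loop
vertex 3.239 -2.01 -1.026
vertex 2.412 -1.881 -1.643
vertex 2.487 -3.838 -1.278
endloop
endfacet
facet normal 0.427 0.810 -0.402
outer loop
vertex 2.412 -1.881 -1.643
vertex 3.213 -2.462 -1.962
vertex 2.386 -2.332 -2.579
endloop
endfacet
facet normal -0.999 -0.030 0.042
outer loop
vertex 2.412 -1.881 -1.643
vertex 2.386 -2.332 -2.579
vertex 2.487 -3.838 -1.278
endloop
endfacet
facet normal 0.427 0.810 -0.402
outer loop
vertex 2.386 -2.332 -2.579
vertex 3.213 -2.462 -1.962
vertex 3.187 -2.914 -2.899
endloop
endfacet
facet normal -0.619 -0.537 -0.573
outer loop
vertex 2.386 -2.332 -2.579
vertex 3.187 -2.914 -2.899
vertex 2.487 -3.838 -1.278
endloop
endfacet
facet normal 0.427 0.810 -0.403
outer loop
vertex 3.187 -2.914 -2.899
vertex 3.213 -2.462 -1.962
vertex 4.014 -3.043 -2.282
endloop
endfacet
facet normal 0.180 -0.886 -0.427
outer loop
vertex 3.187 -2.914 -2.899
vertex 4.014 -3.043 -2.282
vertex 2.487 -3.838 -1.278
endloop
endfacet
facet normal 0.427 0.810 -0.403
outer loop
vertex 4.014 -3.043 -2.282
vertex 3.213 -2.462 -1.962
vertex 4.04 -2.591 -1.345
endloop
endfacet
facet normal 0.599 -0.728 0.334
outer loop
vertex 4.014 -3.043 -2.282
vertex 4.04 -2.591 -1.345
vertex 2.487 -3.838 -1.278
endloop
endfacet
facet normal -0.798 -0.410 0.442
outer loop
vertex 1.293 -1.634 -0.282
vertex 0.897 -0.859 -0.279
vertex 0.918 -1.822 -1.134
endloop
endfacet
facet normal 0.454 -0.891 -0.003
outer loop
vertex 2.483 -1.021 -2.001
vertex 1.293 -1.634 -0.282
vertex 0.918 -1.822 -1.134
endloop
endfacet
facet normal -0.799 -0.409 0.441
outer loop
vertex 0.918 -1.822 -1.134
vertex 0.897 -0.859 -0.279
vertex 0.522 -1.047 -1.132
endloop
endfacet
facet normal -0.395 -0.199 -0.897
outer loop
vertex 0.522 -1.047 -1.132
vertex 2.483 -1.021 -2.001
vertex 0.918 -1.822 -1.134
endloop
endfacet
facet normal 0.395 0.198 0.897
outer loop
vertex 1.293 -1.634 -0.282
vertex 2.462 -0.058 -1.146
vertex 0.897 -0.859 -0.279
endloop
endfacet
facet normal 0.454 -0.891 -0.003
outer loop
vertex 2.858 -0.833 -1.148
vertex 1.293 -1.634 -0.282
vertex 2.483 -1.021 -2.001
endloop
endfacet
facet normal 0.394 0.199 0.897
outer loop
vertex 2.858 -0.833 -1.148
vertex 2.462 -0.058 -1.146
vertex 1.293 -1.634 -0.282
endloop
endfacet
facet normal -0.454 0.891 0.003
outer loop
vertex 0.897 -0.859 -0.279
vertex 2.462 -0.058 -1.146
vertex 0.522 -1.047 -1.132
endloop
endfacet
facet normal -0.395 -0.198 -0.897
outer loop
vertex 2.087 -0.246 -1.998
vertex 2.483 -1.021 -2.001
vertex 0.522 -1.047 -1.132
endloop
endfacet
facet normal -0.454 0.891 0.003
outer loop
vertex 0.522 -1.047 -1.132
vertex 2.462 -0.058 -1.146
vertex 2.087 -0.246 -1.998
endloop
endfacet
facet normal 0.798 0.410 -0.441
outer loop
vertex 2.087 -0.246 -1.998
vertex 2.858 -0.833 -1.148
vertex 2.483 -1.021 -2.001
endloop
endfacet
facet normal 0.798 0.409 -0.442
outer loop
vertex 2.462 -0.058 -1.146
vertex 2.858 -0.833 -1.148
vertex 2.087 -0.246 -1.998
endloop
endfacet

endsolid


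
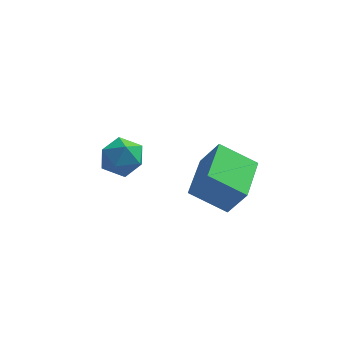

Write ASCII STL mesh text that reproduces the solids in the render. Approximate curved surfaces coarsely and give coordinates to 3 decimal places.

solid 
facet normal -0.754 0.404 0.518
outer loop
vertex -1.991 -0.234 1.063
vertex -1.97 -0.791 1.528
vertex -1.568 -0.199 1.651
endloop
endfacet
facet normal -0.359 0.911 0.204
outer loop
vertex -1.991 -0.234 1.063
vertex -1.568 -0.199 1.651
vertex -1.322 0.041 1.013
endloop
endfacet
facet normal -0.361 0.788 -0.498
outer loop
vertex -1.991 -0.234 1.063
vertex -1.322 0.041 1.013
vertex -1.573 -0.401 0.495
endloop
endfacet
facet normal -0.758 0.206 -0.619
outer loop
vertex -1.991 -0.234 1.063
vertex -1.573 -0.401 0.495
vertex -1.973 -0.915 0.814
endloop
endfacet
facet normal -1.000 -0.030 0.009
outer loop
vertex -1.991 -0.234 1.063
vertex -1.973 -0.915 0.814
vertex -1.97 -0.791 1.528
endloop
endfacet
facet normal 0.312 0.843 0.438
outer loop
vertex -1.322 0.041 1.013
vertex -1.568 -0.199 1.651
vertex -0.887 -0.345 1.446
endloop
endfacet
facet normal -0.326 0.025 0.945
outer loop
vertex -1.568 -0.199 1.651
vertex -1.97 -0.791 1.528
vertex -1.287 -0.859 1.765
endloop
endfacet
facet normal -0.724 -0.680 0.121
outer loop
vertex -1.97 -0.791 1.528
vertex -1.973 -0.915 0.814
vertex -1.538 -1.301 1.247
endloop
endfacet
facet normal -0.333 -0.296 -0.895
outer loop
vertex -1.973 -0.915 0.814
vertex -1.573 -0.401 0.495
vertex -1.292 -1.061 0.609
endloop
endfacet
facet normal 0.307 0.645 -0.699
outer loop
vertex -1.573 -0.401 0.495
vertex -1.322 0.041 1.013
vertex -0.89 -0.469 0.732
endloop
endfacet
facet normal 0.758 -0.206 0.619
outer loop
vertex -0.869 -1.026 1.197
vertex -0.887 -0.345 1.446
vertex -1.287 -0.859 1.765
endloop
endfacet
facet normal 0.361 -0.788 0.498
outer loop
vertex -0.869 -1.026 1.197
vertex -1.287 -0.859 1.765
vertex -1.538 -1.301 1.247
endloop
endfacet
facet normal 0.359 -0.911 -0.204
outer loop
vertex -0.869 -1.026 1.197
vertex -1.538 -1.301 1.247
vertex -1.292 -1.061 0.609
endloop
endfacet
facet normal 0.754 -0.404 -0.518
outer loop
vertex -0.869 -1.026 1.197
vertex -1.292 -1.061 0.609
vertex -0.89 -0.469 0.732
endloop
endfacet
facet normal 1.000 0.030 -0.009
outer loop
vertex -0.869 -1.026 1.197
vertex -0.89 -0.469 0.732
vertex -0.887 -0.345 1.446
endloop
endfacet
facet normal 0.333 0.296 0.895
outer loop
vertex -1.287 -0.859 1.765
vertex -0.887 -0.345 1.446
vertex -1.568 -0.199 1.651
endloop
endfacet
facet normal -0.307 -0.645 0.699
outer loop
vertex -1.538 -1.301 1.247
vertex -1.287 -0.859 1.765
vertex -1.97 -0.791 1.528
endloop
endfacet
facet normal -0.312 -0.843 -0.438
outer loop
vertex -1.292 -1.061 0.609
vertex -1.538 -1.301 1.247
vertex -1.973 -0.915 0.814
endloop
endfacet
facet normal 0.326 -0.025 -0.945
outer loop
vertex -0.89 -0.469 0.732
vertex -1.292 -1.061 0.609
vertex -1.573 -0.401 0.495
endloop
endfacet
facet normal 0.724 0.680 -0.121
outer loop
vertex -0.887 -0.345 1.446
vertex -0.89 -0.469 0.732
vertex -1.322 0.041 1.013
endloop
endfacet
facet normal -0.512 0.136 -0.848
outer loop
vertex 0.801 -4.309 2.763
vertex 0.981 -2.825 2.892
vertex 1.847 -4.379 2.12
endloop
endfacet
facet normal -0.119 -0.989 -0.087
outer loop
vertex 2.359 -4.515 2.968
vertex 0.801 -4.309 2.763
vertex 1.847 -4.379 2.12
endloop
endfacet
facet normal -0.513 0.136 -0.848
outer loop
vertex 1.847 -4.379 2.12
vertex 0.981 -2.825 2.892
vertex 2.026 -2.896 2.249
endloop
endfacet
facet normal 0.851 -0.057 -0.523
outer loop
vertex 2.026 -2.896 2.249
vertex 2.359 -4.515 2.968
vertex 1.847 -4.379 2.12
endloop
endfacet
facet normal -0.851 0.058 0.523
outer loop
vertex 0.801 -4.309 2.763
vertex 1.493 -2.961 3.74
vertex 0.981 -2.825 2.892
endloop
endfacet
facet normal -0.120 -0.989 -0.085
outer loop
vertex 1.314 -4.444 3.611
vertex 0.801 -4.309 2.763
vertex 2.359 -4.515 2.968
endloop
endfacet
facet normal -0.850 0.057 0.523
outer loop
vertex 1.314 -4.444 3.611
vertex 1.493 -2.961 3.74
vertex 0.801 -4.309 2.763
endloop
endfacet
facet normal 0.120 0.989 0.086
outer loop
vertex 0.981 -2.825 2.892
vertex 1.493 -2.961 3.74
vertex 2.026 -2.896 2.249
endloop
endfacet
facet normal 0.850 -0.058 -0.523
outer loop
vertex 2.539 -3.031 3.097
vertex 2.359 -4.515 2.968
vertex 2.026 -2.896 2.249
endloop
endfacet
facet normal 0.119 0.989 0.086
outer loop
vertex 2.026 -2.896 2.249
vertex 1.493 -2.961 3.74
vertex 2.539 -3.031 3.097
endloop
endfacet
facet normal 0.512 -0.136 0.848
outer loop
vertex 2.539 -3.031 3.097
vertex 1.314 -4.444 3.611
vertex 2.359 -4.515 2.968
endloop
endfacet
facet normal 0.512 -0.136 0.848
outer loop
vertex 1.493 -2.961 3.74
vertex 1.314 -4.444 3.611
vertex 2.539 -3.031 3.097
endloop
endfacet

endsolid


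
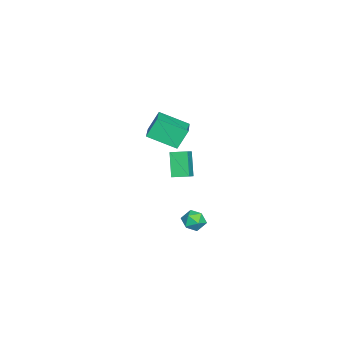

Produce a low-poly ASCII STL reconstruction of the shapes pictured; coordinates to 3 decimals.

solid 
facet normal -0.861 0.004 -0.508
outer loop
vertex -3.121 -0.33 1.584
vertex -3.207 0.675 1.737
vertex -2.249 -0.031 0.108
endloop
endfacet
facet normal 0.085 -0.985 -0.150
outer loop
vertex -1.173 -0.035 0.743
vertex -3.121 -0.33 1.584
vertex -2.249 -0.031 0.108
endloop
endfacet
facet normal -0.861 0.004 -0.508
outer loop
vertex -2.249 -0.031 0.108
vertex -3.207 0.675 1.737
vertex -2.335 0.974 0.261
endloop
endfacet
facet normal 0.501 0.172 -0.848
outer loop
vertex -2.335 0.974 0.261
vertex -1.173 -0.035 0.743
vertex -2.249 -0.031 0.108
endloop
endfacet
facet normal -0.501 -0.172 0.848
outer loop
vertex -3.121 -0.33 1.584
vertex -2.131 0.671 2.372
vertex -3.207 0.675 1.737
endloop
endfacet
facet normal 0.085 -0.985 -0.150
outer loop
vertex -2.045 -0.334 2.219
vertex -3.121 -0.33 1.584
vertex -1.173 -0.035 0.743
endloop
endfacet
facet normal -0.501 -0.172 0.848
outer loop
vertex -2.045 -0.334 2.219
vertex -2.131 0.671 2.372
vertex -3.121 -0.33 1.584
endloop
endfacet
facet normal -0.085 0.985 0.150
outer loop
vertex -3.207 0.675 1.737
vertex -2.131 0.671 2.372
vertex -2.335 0.974 0.261
endloop
endfacet
facet normal 0.501 0.172 -0.848
outer loop
vertex -1.259 0.97 0.896
vertex -1.173 -0.035 0.743
vertex -2.335 0.974 0.261
endloop
endfacet
facet normal -0.085 0.985 0.150
outer loop
vertex -2.335 0.974 0.261
vertex -2.131 0.671 2.372
vertex -1.259 0.97 0.896
endloop
endfacet
facet normal 0.861 -0.004 0.508
outer loop
vertex -1.259 0.97 0.896
vertex -2.045 -0.334 2.219
vertex -1.173 -0.035 0.743
endloop
endfacet
facet normal 0.861 -0.004 0.508
outer loop
vertex -2.131 0.671 2.372
vertex -2.045 -0.334 2.219
vertex -1.259 0.97 0.896
endloop
endfacet
facet normal -0.338 0.380 0.861
outer loop
vertex -2.576 -1.158 4.528
vertex -2.671 0.61 3.711
vertex -4.588 -1.551 3.912
endloop
endfacet
facet normal 0.049 -0.907 0.419
outer loop
vertex -4.109 -2.09 2.689
vertex -2.576 -1.158 4.528
vertex -4.588 -1.551 3.912
endloop
endfacet
facet normal -0.337 0.379 0.862
outer loop
vertex -4.588 -1.551 3.912
vertex -2.671 0.61 3.711
vertex -4.683 0.218 3.096
endloop
endfacet
facet normal -0.940 -0.183 -0.288
outer loop
vertex -4.683 0.218 3.096
vertex -4.109 -2.09 2.689
vertex -4.588 -1.551 3.912
endloop
endfacet
facet normal 0.940 0.183 0.287
outer loop
vertex -2.576 -1.158 4.528
vertex -2.192 0.071 2.488
vertex -2.671 0.61 3.711
endloop
endfacet
facet normal 0.049 -0.907 0.419
outer loop
vertex -2.097 -1.698 3.304
vertex -2.576 -1.158 4.528
vertex -4.109 -2.09 2.689
endloop
endfacet
facet normal 0.940 0.183 0.287
outer loop
vertex -2.097 -1.698 3.304
vertex -2.192 0.071 2.488
vertex -2.576 -1.158 4.528
endloop
endfacet
facet normal -0.049 0.907 -0.419
outer loop
vertex -2.671 0.61 3.711
vertex -2.192 0.071 2.488
vertex -4.683 0.218 3.096
endloop
endfacet
facet normal -0.940 -0.183 -0.287
outer loop
vertex -4.204 -0.322 1.872
vertex -4.109 -2.09 2.689
vertex -4.683 0.218 3.096
endloop
endfacet
facet normal -0.049 0.907 -0.419
outer loop
vertex -4.683 0.218 3.096
vertex -2.192 0.071 2.488
vertex -4.204 -0.322 1.872
endloop
endfacet
facet normal 0.337 -0.380 -0.861
outer loop
vertex -4.204 -0.322 1.872
vertex -2.097 -1.698 3.304
vertex -4.109 -2.09 2.689
endloop
endfacet
facet normal 0.338 -0.379 -0.861
outer loop
vertex -2.192 0.071 2.488
vertex -2.097 -1.698 3.304
vertex -4.204 -0.322 1.872
endloop
endfacet
facet normal -0.917 0.094 -0.387
outer loop
vertex 3.541 2.593 0.243
vertex 3.316 1.997 0.632
vertex 3.26 2.679 0.93
endloop
endfacet
facet normal -0.597 0.729 -0.335
outer loop
vertex 3.541 2.593 0.243
vertex 3.26 2.679 0.93
vertex 3.859 3.072 0.719
endloop
endfacet
facet normal 0.009 0.702 -0.712
outer loop
vertex 3.541 2.593 0.243
vertex 3.859 3.072 0.719
vertex 4.285 2.632 0.291
endloop
endfacet
facet normal 0.062 0.048 -0.997
outer loop
vertex 3.541 2.593 0.243
vertex 4.285 2.632 0.291
vertex 3.949 1.968 0.238
endloop
endfacet
facet normal -0.510 -0.327 -0.796
outer loop
vertex 3.541 2.593 0.243
vertex 3.949 1.968 0.238
vertex 3.316 1.997 0.632
endloop
endfacet
facet normal -0.425 0.835 0.349
outer loop
vertex 3.859 3.072 0.719
vertex 3.26 2.679 0.93
vertex 3.831 2.772 1.402
endloop
endfacet
facet normal -0.944 -0.194 0.266
outer loop
vertex 3.26 2.679 0.93
vertex 3.316 1.997 0.632
vertex 3.495 2.108 1.349
endloop
endfacet
facet normal -0.286 -0.873 -0.395
outer loop
vertex 3.316 1.997 0.632
vertex 3.949 1.968 0.238
vertex 3.921 1.668 0.921
endloop
endfacet
facet normal 0.640 -0.266 -0.721
outer loop
vertex 3.949 1.968 0.238
vertex 4.285 2.632 0.291
vertex 4.52 2.061 0.71
endloop
endfacet
facet normal 0.554 0.790 -0.261
outer loop
vertex 4.285 2.632 0.291
vertex 3.859 3.072 0.719
vertex 4.464 2.743 1.008
endloop
endfacet
facet normal -0.062 -0.048 0.997
outer loop
vertex 4.239 2.147 1.397
vertex 3.831 2.772 1.402
vertex 3.495 2.108 1.349
endloop
endfacet
facet normal -0.009 -0.702 0.712
outer loop
vertex 4.239 2.147 1.397
vertex 3.495 2.108 1.349
vertex 3.921 1.668 0.921
endloop
endfacet
facet normal 0.597 -0.729 0.335
outer loop
vertex 4.239 2.147 1.397
vertex 3.921 1.668 0.921
vertex 4.52 2.061 0.71
endloop
endfacet
facet normal 0.917 -0.094 0.387
outer loop
vertex 4.239 2.147 1.397
vertex 4.52 2.061 0.71
vertex 4.464 2.743 1.008
endloop
endfacet
facet normal 0.510 0.327 0.796
outer loop
vertex 4.239 2.147 1.397
vertex 4.464 2.743 1.008
vertex 3.831 2.772 1.402
endloop
endfacet
facet normal -0.640 0.266 0.721
outer loop
vertex 3.495 2.108 1.349
vertex 3.831 2.772 1.402
vertex 3.26 2.679 0.93
endloop
endfacet
facet normal -0.554 -0.790 0.261
outer loop
vertex 3.921 1.668 0.921
vertex 3.495 2.108 1.349
vertex 3.316 1.997 0.632
endloop
endfacet
facet normal 0.425 -0.835 -0.349
outer loop
vertex 4.52 2.061 0.71
vertex 3.921 1.668 0.921
vertex 3.949 1.968 0.238
endloop
endfacet
facet normal 0.944 0.194 -0.266
outer loop
vertex 4.464 2.743 1.008
vertex 4.52 2.061 0.71
vertex 4.285 2.632 0.291
endloop
endfacet
facet normal 0.286 0.873 0.395
outer loop
vertex 3.831 2.772 1.402
vertex 4.464 2.743 1.008
vertex 3.859 3.072 0.719
endloop
endfacet

endsolid


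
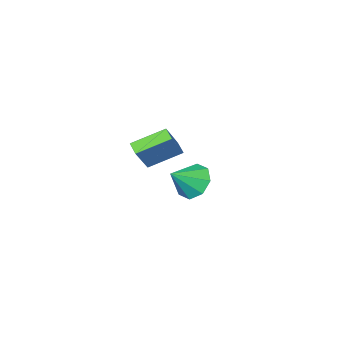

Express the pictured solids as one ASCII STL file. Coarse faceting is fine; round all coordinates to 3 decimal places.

solid 
facet normal -0.535 -0.225 -0.814
outer loop
vertex -4.503 -3.301 -3.359
vertex -4.316 -2.562 -3.686
vertex -2.825 -4.113 -4.238
endloop
endfacet
facet normal -0.225 -0.891 0.394
outer loop
vertex -1.744 -3.658 -2.594
vertex -4.503 -3.301 -3.359
vertex -2.825 -4.113 -4.238
endloop
endfacet
facet normal -0.536 -0.225 -0.814
outer loop
vertex -2.825 -4.113 -4.238
vertex -4.316 -2.562 -3.686
vertex -2.639 -3.373 -4.565
endloop
endfacet
facet normal 0.814 -0.393 -0.427
outer loop
vertex -2.639 -3.373 -4.565
vertex -1.744 -3.658 -2.594
vertex -2.825 -4.113 -4.238
endloop
endfacet
facet normal -0.814 0.395 0.426
outer loop
vertex -4.503 -3.301 -3.359
vertex -3.235 -2.107 -2.042
vertex -4.316 -2.562 -3.686
endloop
endfacet
facet normal -0.225 -0.891 0.394
outer loop
vertex -3.421 -2.847 -1.715
vertex -4.503 -3.301 -3.359
vertex -1.744 -3.658 -2.594
endloop
endfacet
facet normal -0.814 0.393 0.427
outer loop
vertex -3.421 -2.847 -1.715
vertex -3.235 -2.107 -2.042
vertex -4.503 -3.301 -3.359
endloop
endfacet
facet normal 0.224 0.891 -0.394
outer loop
vertex -4.316 -2.562 -3.686
vertex -3.235 -2.107 -2.042
vertex -2.639 -3.373 -4.565
endloop
endfacet
facet normal 0.814 -0.395 -0.427
outer loop
vertex -1.557 -2.919 -2.921
vertex -1.744 -3.658 -2.594
vertex -2.639 -3.373 -4.565
endloop
endfacet
facet normal 0.225 0.891 -0.394
outer loop
vertex -2.639 -3.373 -4.565
vertex -3.235 -2.107 -2.042
vertex -1.557 -2.919 -2.921
endloop
endfacet
facet normal 0.535 0.225 0.814
outer loop
vertex -1.557 -2.919 -2.921
vertex -3.421 -2.847 -1.715
vertex -1.744 -3.658 -2.594
endloop
endfacet
facet normal 0.535 0.225 0.814
outer loop
vertex -3.235 -2.107 -2.042
vertex -3.421 -2.847 -1.715
vertex -1.557 -2.919 -2.921
endloop
endfacet
facet normal -0.795 0.052 -0.604
outer loop
vertex -0.002 3.584 -2.327
vertex -0.608 3.083 -1.572
vertex -0.366 4.12 -1.802
endloop
endfacet
facet normal 0.776 0.623 -0.098
outer loop
vertex -0.002 3.584 -2.327
vertex -0.366 4.12 -1.802
vertex 0.688 2.997 -0.588
endloop
endfacet
facet normal -0.796 0.052 -0.603
outer loop
vertex -0.366 4.12 -1.802
vertex -0.608 3.083 -1.572
vertex -0.871 4.049 -1.142
endloop
endfacet
facet normal 0.410 0.819 0.402
outer loop
vertex -0.366 4.12 -1.802
vertex -0.871 4.049 -1.142
vertex 0.688 2.997 -0.588
endloop
endfacet
facet normal -0.795 0.052 -0.604
outer loop
vertex -0.871 4.049 -1.142
vertex -0.608 3.083 -1.572
vertex -1.223 3.412 -0.734
endloop
endfacet
facet normal 0.048 0.520 0.853
outer loop
vertex -0.871 4.049 -1.142
vertex -1.223 3.412 -0.734
vertex 0.688 2.997 -0.588
endloop
endfacet
facet normal -0.795 0.052 -0.604
outer loop
vertex -1.223 3.412 -0.734
vertex -0.608 3.083 -1.572
vertex -1.214 2.581 -0.817
endloop
endfacet
facet normal -0.097 -0.100 0.990
outer loop
vertex -1.223 3.412 -0.734
vertex -1.214 2.581 -0.817
vertex 0.688 2.997 -0.588
endloop
endfacet
facet normal -0.796 0.053 -0.603
outer loop
vertex -1.214 2.581 -0.817
vertex -0.608 3.083 -1.572
vertex -0.851 2.045 -1.343
endloop
endfacet
facet normal 0.060 -0.678 0.732
outer loop
vertex -1.214 2.581 -0.817
vertex -0.851 2.045 -1.343
vertex 0.688 2.997 -0.588
endloop
endfacet
facet normal -0.795 0.053 -0.605
outer loop
vertex -0.851 2.045 -1.343
vertex -0.608 3.083 -1.572
vertex -0.345 2.116 -2.002
endloop
endfacet
facet normal 0.426 -0.874 0.233
outer loop
vertex -0.851 2.045 -1.343
vertex -0.345 2.116 -2.002
vertex 0.688 2.997 -0.588
endloop
endfacet
facet normal -0.796 0.052 -0.603
outer loop
vertex -0.345 2.116 -2.002
vertex -0.608 3.083 -1.572
vertex 0.006 2.754 -2.41
endloop
endfacet
facet normal 0.789 -0.574 -0.219
outer loop
vertex -0.345 2.116 -2.002
vertex 0.006 2.754 -2.41
vertex 0.688 2.997 -0.588
endloop
endfacet
facet normal -0.796 0.053 -0.604
outer loop
vertex 0.006 2.754 -2.41
vertex -0.608 3.083 -1.572
vertex -0.002 3.584 -2.327
endloop
endfacet
facet normal 0.934 0.045 -0.355
outer loop
vertex 0.006 2.754 -2.41
vertex -0.002 3.584 -2.327
vertex 0.688 2.997 -0.588
endloop
endfacet

endsolid


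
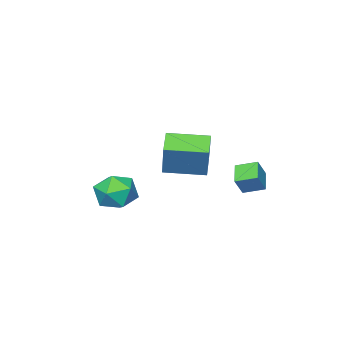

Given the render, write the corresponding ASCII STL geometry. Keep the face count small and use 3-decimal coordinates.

solid 
facet normal -0.617 0.716 0.327
outer loop
vertex 1.625 -2.188 -0.815
vertex 1.521 -2.761 0.245
vertex 2.392 -1.938 0.085
endloop
endfacet
facet normal -0.149 0.978 -0.145
outer loop
vertex 1.625 -2.188 -0.815
vertex 2.392 -1.938 0.085
vertex 2.803 -2.043 -1.047
endloop
endfacet
facet normal -0.225 0.616 -0.755
outer loop
vertex 1.625 -2.188 -0.815
vertex 2.803 -2.043 -1.047
vertex 2.186 -2.931 -1.588
endloop
endfacet
facet normal -0.739 0.130 -0.661
outer loop
vertex 1.625 -2.188 -0.815
vertex 2.186 -2.931 -1.588
vertex 1.393 -3.375 -0.789
endloop
endfacet
facet normal -0.981 0.192 0.007
outer loop
vertex 1.625 -2.188 -0.815
vertex 1.393 -3.375 -0.789
vertex 1.521 -2.761 0.245
endloop
endfacet
facet normal 0.507 0.856 0.105
outer loop
vertex 2.803 -2.043 -1.047
vertex 2.392 -1.938 0.085
vertex 3.427 -2.525 -0.131
endloop
endfacet
facet normal -0.249 0.432 0.867
outer loop
vertex 2.392 -1.938 0.085
vertex 1.521 -2.761 0.245
vertex 2.634 -2.969 0.668
endloop
endfacet
facet normal -0.838 -0.417 0.351
outer loop
vertex 1.521 -2.761 0.245
vertex 1.393 -3.375 -0.789
vertex 2.017 -3.857 0.127
endloop
endfacet
facet normal -0.446 -0.518 -0.730
outer loop
vertex 1.393 -3.375 -0.789
vertex 2.186 -2.931 -1.588
vertex 2.428 -3.962 -1.005
endloop
endfacet
facet normal 0.386 0.270 -0.882
outer loop
vertex 2.186 -2.931 -1.588
vertex 2.803 -2.043 -1.047
vertex 3.299 -3.139 -1.165
endloop
endfacet
facet normal 0.739 -0.130 0.661
outer loop
vertex 3.195 -3.712 -0.105
vertex 3.427 -2.525 -0.131
vertex 2.634 -2.969 0.668
endloop
endfacet
facet normal 0.225 -0.616 0.755
outer loop
vertex 3.195 -3.712 -0.105
vertex 2.634 -2.969 0.668
vertex 2.017 -3.857 0.127
endloop
endfacet
facet normal 0.149 -0.978 0.145
outer loop
vertex 3.195 -3.712 -0.105
vertex 2.017 -3.857 0.127
vertex 2.428 -3.962 -1.005
endloop
endfacet
facet normal 0.617 -0.716 -0.327
outer loop
vertex 3.195 -3.712 -0.105
vertex 2.428 -3.962 -1.005
vertex 3.299 -3.139 -1.165
endloop
endfacet
facet normal 0.981 -0.192 -0.007
outer loop
vertex 3.195 -3.712 -0.105
vertex 3.299 -3.139 -1.165
vertex 3.427 -2.525 -0.131
endloop
endfacet
facet normal 0.446 0.518 0.730
outer loop
vertex 2.634 -2.969 0.668
vertex 3.427 -2.525 -0.131
vertex 2.392 -1.938 0.085
endloop
endfacet
facet normal -0.386 -0.270 0.882
outer loop
vertex 2.017 -3.857 0.127
vertex 2.634 -2.969 0.668
vertex 1.521 -2.761 0.245
endloop
endfacet
facet normal -0.507 -0.856 -0.105
outer loop
vertex 2.428 -3.962 -1.005
vertex 2.017 -3.857 0.127
vertex 1.393 -3.375 -0.789
endloop
endfacet
facet normal 0.249 -0.432 -0.867
outer loop
vertex 3.299 -3.139 -1.165
vertex 2.428 -3.962 -1.005
vertex 2.186 -2.931 -1.588
endloop
endfacet
facet normal 0.838 0.417 -0.351
outer loop
vertex 3.427 -2.525 -0.131
vertex 3.299 -3.139 -1.165
vertex 2.803 -2.043 -1.047
endloop
endfacet
facet normal -0.697 -0.582 0.418
outer loop
vertex 3.554 1.628 5.113
vertex 2.209 3.143 4.98
vertex 3.023 1.003 3.355
endloop
endfacet
facet normal 0.662 -0.747 0.066
outer loop
vertex 3.951 1.777 2.8
vertex 3.554 1.628 5.113
vertex 3.023 1.003 3.355
endloop
endfacet
facet normal -0.697 -0.583 0.418
outer loop
vertex 3.023 1.003 3.355
vertex 2.209 3.143 4.98
vertex 1.678 2.517 3.222
endloop
endfacet
facet normal -0.273 -0.322 -0.906
outer loop
vertex 1.678 2.517 3.222
vertex 3.951 1.777 2.8
vertex 3.023 1.003 3.355
endloop
endfacet
facet normal 0.273 0.322 0.906
outer loop
vertex 3.554 1.628 5.113
vertex 3.137 3.917 4.425
vertex 2.209 3.143 4.98
endloop
endfacet
facet normal 0.662 -0.746 0.066
outer loop
vertex 4.482 2.403 4.558
vertex 3.554 1.628 5.113
vertex 3.951 1.777 2.8
endloop
endfacet
facet normal 0.273 0.322 0.906
outer loop
vertex 4.482 2.403 4.558
vertex 3.137 3.917 4.425
vertex 3.554 1.628 5.113
endloop
endfacet
facet normal -0.662 0.747 -0.066
outer loop
vertex 2.209 3.143 4.98
vertex 3.137 3.917 4.425
vertex 1.678 2.517 3.222
endloop
endfacet
facet normal -0.273 -0.322 -0.906
outer loop
vertex 2.606 3.292 2.667
vertex 3.951 1.777 2.8
vertex 1.678 2.517 3.222
endloop
endfacet
facet normal -0.662 0.746 -0.065
outer loop
vertex 1.678 2.517 3.222
vertex 3.137 3.917 4.425
vertex 2.606 3.292 2.667
endloop
endfacet
facet normal 0.697 0.582 -0.418
outer loop
vertex 2.606 3.292 2.667
vertex 4.482 2.403 4.558
vertex 3.951 1.777 2.8
endloop
endfacet
facet normal 0.697 0.583 -0.418
outer loop
vertex 3.137 3.917 4.425
vertex 4.482 2.403 4.558
vertex 2.606 3.292 2.667
endloop
endfacet
facet normal -0.542 -0.044 -0.839
outer loop
vertex -1.962 2.742 1.201
vertex -1.153 3.48 0.64
vertex -1.365 1.831 0.863
endloop
endfacet
facet normal -0.658 -0.600 0.455
outer loop
vertex -0.747 1.88 1.82
vertex -1.962 2.742 1.201
vertex -1.365 1.831 0.863
endloop
endfacet
facet normal -0.542 -0.044 -0.839
outer loop
vertex -1.365 1.831 0.863
vertex -1.153 3.48 0.64
vertex -0.556 2.569 0.302
endloop
endfacet
facet normal 0.523 -0.799 -0.297
outer loop
vertex -0.556 2.569 0.302
vertex -0.747 1.88 1.82
vertex -1.365 1.831 0.863
endloop
endfacet
facet normal -0.523 0.799 0.297
outer loop
vertex -1.962 2.742 1.201
vertex -0.535 3.529 1.597
vertex -1.153 3.48 0.64
endloop
endfacet
facet normal -0.658 -0.600 0.455
outer loop
vertex -1.344 2.791 2.158
vertex -1.962 2.742 1.201
vertex -0.747 1.88 1.82
endloop
endfacet
facet normal -0.523 0.799 0.297
outer loop
vertex -1.344 2.791 2.158
vertex -0.535 3.529 1.597
vertex -1.962 2.742 1.201
endloop
endfacet
facet normal 0.658 0.600 -0.455
outer loop
vertex -1.153 3.48 0.64
vertex -0.535 3.529 1.597
vertex -0.556 2.569 0.302
endloop
endfacet
facet normal 0.523 -0.799 -0.297
outer loop
vertex 0.062 2.618 1.259
vertex -0.747 1.88 1.82
vertex -0.556 2.569 0.302
endloop
endfacet
facet normal 0.658 0.600 -0.455
outer loop
vertex -0.556 2.569 0.302
vertex -0.535 3.529 1.597
vertex 0.062 2.618 1.259
endloop
endfacet
facet normal 0.542 0.044 0.839
outer loop
vertex 0.062 2.618 1.259
vertex -1.344 2.791 2.158
vertex -0.747 1.88 1.82
endloop
endfacet
facet normal 0.542 0.044 0.839
outer loop
vertex -0.535 3.529 1.597
vertex -1.344 2.791 2.158
vertex 0.062 2.618 1.259
endloop
endfacet

endsolid


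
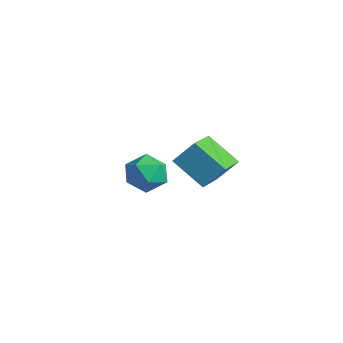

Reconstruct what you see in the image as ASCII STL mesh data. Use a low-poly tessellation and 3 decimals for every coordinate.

solid 
facet normal -0.540 0.751 0.379
outer loop
vertex -1.145 -1.253 0.612
vertex -1.95 -1.708 0.366
vertex -1.558 -1.86 1.225
endloop
endfacet
facet normal 0.078 0.682 0.728
outer loop
vertex -1.145 -1.253 0.612
vertex -1.558 -1.86 1.225
vertex -0.607 -1.858 1.121
endloop
endfacet
facet normal 0.607 0.753 0.253
outer loop
vertex -1.145 -1.253 0.612
vertex -0.607 -1.858 1.121
vertex -0.411 -1.705 0.197
endloop
endfacet
facet normal 0.315 0.867 -0.387
outer loop
vertex -1.145 -1.253 0.612
vertex -0.411 -1.705 0.197
vertex -1.241 -1.612 -0.27
endloop
endfacet
facet normal -0.395 0.865 -0.309
outer loop
vertex -1.145 -1.253 0.612
vertex -1.241 -1.612 -0.27
vertex -1.95 -1.708 0.366
endloop
endfacet
facet normal 0.109 0.021 0.994
outer loop
vertex -0.607 -1.858 1.121
vertex -1.558 -1.86 1.225
vertex -1.079 -2.688 1.19
endloop
endfacet
facet normal -0.893 0.132 0.431
outer loop
vertex -1.558 -1.86 1.225
vertex -1.95 -1.708 0.366
vertex -1.909 -2.595 0.723
endloop
endfacet
facet normal -0.657 0.317 -0.684
outer loop
vertex -1.95 -1.708 0.366
vertex -1.241 -1.612 -0.27
vertex -1.713 -2.442 -0.201
endloop
endfacet
facet normal 0.492 0.319 -0.810
outer loop
vertex -1.241 -1.612 -0.27
vertex -0.411 -1.705 0.197
vertex -0.762 -2.44 -0.305
endloop
endfacet
facet normal 0.964 0.136 0.227
outer loop
vertex -0.411 -1.705 0.197
vertex -0.607 -1.858 1.121
vertex -0.37 -2.592 0.554
endloop
endfacet
facet normal -0.315 -0.867 0.387
outer loop
vertex -1.175 -3.047 0.308
vertex -1.079 -2.688 1.19
vertex -1.909 -2.595 0.723
endloop
endfacet
facet normal -0.607 -0.753 -0.253
outer loop
vertex -1.175 -3.047 0.308
vertex -1.909 -2.595 0.723
vertex -1.713 -2.442 -0.201
endloop
endfacet
facet normal -0.078 -0.682 -0.728
outer loop
vertex -1.175 -3.047 0.308
vertex -1.713 -2.442 -0.201
vertex -0.762 -2.44 -0.305
endloop
endfacet
facet normal 0.540 -0.751 -0.379
outer loop
vertex -1.175 -3.047 0.308
vertex -0.762 -2.44 -0.305
vertex -0.37 -2.592 0.554
endloop
endfacet
facet normal 0.395 -0.865 0.309
outer loop
vertex -1.175 -3.047 0.308
vertex -0.37 -2.592 0.554
vertex -1.079 -2.688 1.19
endloop
endfacet
facet normal -0.492 -0.319 0.810
outer loop
vertex -1.909 -2.595 0.723
vertex -1.079 -2.688 1.19
vertex -1.558 -1.86 1.225
endloop
endfacet
facet normal -0.964 -0.136 -0.227
outer loop
vertex -1.713 -2.442 -0.201
vertex -1.909 -2.595 0.723
vertex -1.95 -1.708 0.366
endloop
endfacet
facet normal -0.109 -0.021 -0.994
outer loop
vertex -0.762 -2.44 -0.305
vertex -1.713 -2.442 -0.201
vertex -1.241 -1.612 -0.27
endloop
endfacet
facet normal 0.893 -0.132 -0.431
outer loop
vertex -0.37 -2.592 0.554
vertex -0.762 -2.44 -0.305
vertex -0.411 -1.705 0.197
endloop
endfacet
facet normal 0.657 -0.317 0.684
outer loop
vertex -1.079 -2.688 1.19
vertex -0.37 -2.592 0.554
vertex -0.607 -1.858 1.121
endloop
endfacet
facet normal -0.335 -0.577 -0.745
outer loop
vertex 3.802 -3.186 2.887
vertex 2.575 -3.627 3.779
vertex 2.89 -1.873 2.281
endloop
endfacet
facet normal 0.777 0.279 -0.564
outer loop
vertex 3.285 -1.193 3.161
vertex 3.802 -3.186 2.887
vertex 2.89 -1.873 2.281
endloop
endfacet
facet normal -0.335 -0.576 -0.745
outer loop
vertex 2.89 -1.873 2.281
vertex 2.575 -3.627 3.779
vertex 1.663 -2.314 3.174
endloop
endfacet
facet normal -0.534 0.768 -0.354
outer loop
vertex 1.663 -2.314 3.174
vertex 3.285 -1.193 3.161
vertex 2.89 -1.873 2.281
endloop
endfacet
facet normal 0.533 -0.768 0.354
outer loop
vertex 3.802 -3.186 2.887
vertex 2.97 -2.947 4.659
vertex 2.575 -3.627 3.779
endloop
endfacet
facet normal 0.777 0.279 -0.565
outer loop
vertex 4.197 -2.506 3.766
vertex 3.802 -3.186 2.887
vertex 3.285 -1.193 3.161
endloop
endfacet
facet normal 0.534 -0.768 0.354
outer loop
vertex 4.197 -2.506 3.766
vertex 2.97 -2.947 4.659
vertex 3.802 -3.186 2.887
endloop
endfacet
facet normal -0.777 -0.279 0.565
outer loop
vertex 2.575 -3.627 3.779
vertex 2.97 -2.947 4.659
vertex 1.663 -2.314 3.174
endloop
endfacet
facet normal -0.534 0.768 -0.354
outer loop
vertex 2.058 -1.634 4.053
vertex 3.285 -1.193 3.161
vertex 1.663 -2.314 3.174
endloop
endfacet
facet normal -0.777 -0.279 0.565
outer loop
vertex 1.663 -2.314 3.174
vertex 2.97 -2.947 4.659
vertex 2.058 -1.634 4.053
endloop
endfacet
facet normal 0.335 0.576 0.746
outer loop
vertex 2.058 -1.634 4.053
vertex 4.197 -2.506 3.766
vertex 3.285 -1.193 3.161
endloop
endfacet
facet normal 0.335 0.577 0.745
outer loop
vertex 2.97 -2.947 4.659
vertex 4.197 -2.506 3.766
vertex 2.058 -1.634 4.053
endloop
endfacet

endsolid


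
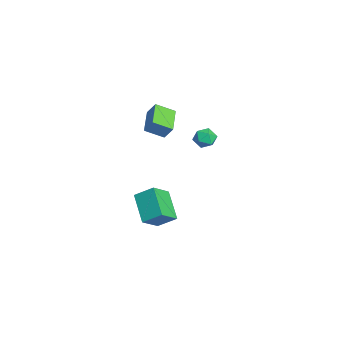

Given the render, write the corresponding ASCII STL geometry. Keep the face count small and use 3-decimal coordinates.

solid 
facet normal -0.936 0.199 0.290
outer loop
vertex -3.274 -1.895 4.804
vertex -3.225 -0.746 4.176
vertex -3.634 -2.346 3.951
endloop
endfacet
facet normal -0.038 -0.877 0.480
outer loop
vertex -1.995 -2.694 3.444
vertex -3.274 -1.895 4.804
vertex -3.634 -2.346 3.951
endloop
endfacet
facet normal -0.936 0.199 0.290
outer loop
vertex -3.634 -2.346 3.951
vertex -3.225 -0.746 4.176
vertex -3.585 -1.198 3.323
endloop
endfacet
facet normal -0.349 -0.438 -0.828
outer loop
vertex -3.585 -1.198 3.323
vertex -1.995 -2.694 3.444
vertex -3.634 -2.346 3.951
endloop
endfacet
facet normal 0.349 0.438 0.828
outer loop
vertex -3.274 -1.895 4.804
vertex -1.586 -1.094 3.669
vertex -3.225 -0.746 4.176
endloop
endfacet
facet normal -0.037 -0.876 0.480
outer loop
vertex -1.635 -2.242 4.297
vertex -3.274 -1.895 4.804
vertex -1.995 -2.694 3.444
endloop
endfacet
facet normal 0.349 0.438 0.828
outer loop
vertex -1.635 -2.242 4.297
vertex -1.586 -1.094 3.669
vertex -3.274 -1.895 4.804
endloop
endfacet
facet normal 0.038 0.876 -0.480
outer loop
vertex -3.225 -0.746 4.176
vertex -1.586 -1.094 3.669
vertex -3.585 -1.198 3.323
endloop
endfacet
facet normal -0.349 -0.438 -0.828
outer loop
vertex -1.946 -1.545 2.816
vertex -1.995 -2.694 3.444
vertex -3.585 -1.198 3.323
endloop
endfacet
facet normal 0.037 0.877 -0.479
outer loop
vertex -3.585 -1.198 3.323
vertex -1.586 -1.094 3.669
vertex -1.946 -1.545 2.816
endloop
endfacet
facet normal 0.936 -0.198 -0.290
outer loop
vertex -1.946 -1.545 2.816
vertex -1.635 -2.242 4.297
vertex -1.995 -2.694 3.444
endloop
endfacet
facet normal 0.936 -0.199 -0.290
outer loop
vertex -1.586 -1.094 3.669
vertex -1.635 -2.242 4.297
vertex -1.946 -1.545 2.816
endloop
endfacet
facet normal 0.090 0.661 0.745
outer loop
vertex -2.42 1.561 2.377
vertex -2.858 1.117 2.824
vertex -2.096 1.022 2.816
endloop
endfacet
facet normal 0.668 0.668 0.327
outer loop
vertex -2.42 1.561 2.377
vertex -2.096 1.022 2.816
vertex -1.851 1.129 2.097
endloop
endfacet
facet normal 0.458 0.822 -0.337
outer loop
vertex -2.42 1.561 2.377
vertex -1.851 1.129 2.097
vertex -2.461 1.29 1.66
endloop
endfacet
facet normal -0.248 0.911 -0.330
outer loop
vertex -2.42 1.561 2.377
vertex -2.461 1.29 1.66
vertex -3.083 1.283 2.109
endloop
endfacet
facet normal -0.477 0.811 0.338
outer loop
vertex -2.42 1.561 2.377
vertex -3.083 1.283 2.109
vertex -2.858 1.117 2.824
endloop
endfacet
facet normal 0.946 0.010 0.324
outer loop
vertex -1.851 1.129 2.097
vertex -2.096 1.022 2.816
vertex -1.937 0.417 2.371
endloop
endfacet
facet normal 0.010 -0.001 1.000
outer loop
vertex -2.096 1.022 2.816
vertex -2.858 1.117 2.824
vertex -2.559 0.41 2.82
endloop
endfacet
facet normal -0.908 0.241 0.342
outer loop
vertex -2.858 1.117 2.824
vertex -3.083 1.283 2.109
vertex -3.169 0.571 2.383
endloop
endfacet
facet normal -0.539 0.403 -0.740
outer loop
vertex -3.083 1.283 2.109
vertex -2.461 1.29 1.66
vertex -2.924 0.678 1.664
endloop
endfacet
facet normal 0.607 0.261 -0.751
outer loop
vertex -2.461 1.29 1.66
vertex -1.851 1.129 2.097
vertex -2.162 0.583 1.656
endloop
endfacet
facet normal 0.248 -0.911 0.330
outer loop
vertex -2.6 0.139 2.103
vertex -1.937 0.417 2.371
vertex -2.559 0.41 2.82
endloop
endfacet
facet normal -0.458 -0.822 0.337
outer loop
vertex -2.6 0.139 2.103
vertex -2.559 0.41 2.82
vertex -3.169 0.571 2.383
endloop
endfacet
facet normal -0.668 -0.668 -0.327
outer loop
vertex -2.6 0.139 2.103
vertex -3.169 0.571 2.383
vertex -2.924 0.678 1.664
endloop
endfacet
facet normal -0.090 -0.661 -0.745
outer loop
vertex -2.6 0.139 2.103
vertex -2.924 0.678 1.664
vertex -2.162 0.583 1.656
endloop
endfacet
facet normal 0.477 -0.811 -0.338
outer loop
vertex -2.6 0.139 2.103
vertex -2.162 0.583 1.656
vertex -1.937 0.417 2.371
endloop
endfacet
facet normal 0.539 -0.403 0.740
outer loop
vertex -2.559 0.41 2.82
vertex -1.937 0.417 2.371
vertex -2.096 1.022 2.816
endloop
endfacet
facet normal -0.607 -0.261 0.751
outer loop
vertex -3.169 0.571 2.383
vertex -2.559 0.41 2.82
vertex -2.858 1.117 2.824
endloop
endfacet
facet normal -0.946 -0.010 -0.324
outer loop
vertex -2.924 0.678 1.664
vertex -3.169 0.571 2.383
vertex -3.083 1.283 2.109
endloop
endfacet
facet normal -0.010 0.001 -1.000
outer loop
vertex -2.162 0.583 1.656
vertex -2.924 0.678 1.664
vertex -2.461 1.29 1.66
endloop
endfacet
facet normal 0.908 -0.241 -0.342
outer loop
vertex -1.937 0.417 2.371
vertex -2.162 0.583 1.656
vertex -1.851 1.129 2.097
endloop
endfacet
facet normal -0.820 -0.135 0.557
outer loop
vertex -2.689 -2.108 -1.879
vertex -3.518 -1.123 -2.862
vertex -3.048 -3.204 -2.673
endloop
endfacet
facet normal 0.512 -0.608 0.607
outer loop
vertex -1.302 -2.917 -3.858
vertex -2.689 -2.108 -1.879
vertex -3.048 -3.204 -2.673
endloop
endfacet
facet normal -0.820 -0.135 0.557
outer loop
vertex -3.048 -3.204 -2.673
vertex -3.518 -1.123 -2.862
vertex -3.877 -2.219 -3.656
endloop
endfacet
facet normal -0.257 -0.782 -0.568
outer loop
vertex -3.877 -2.219 -3.656
vertex -1.302 -2.917 -3.858
vertex -3.048 -3.204 -2.673
endloop
endfacet
facet normal 0.257 0.782 0.568
outer loop
vertex -2.689 -2.108 -1.879
vertex -1.772 -0.836 -4.047
vertex -3.518 -1.123 -2.862
endloop
endfacet
facet normal 0.512 -0.608 0.607
outer loop
vertex -0.943 -1.821 -3.064
vertex -2.689 -2.108 -1.879
vertex -1.302 -2.917 -3.858
endloop
endfacet
facet normal 0.257 0.782 0.568
outer loop
vertex -0.943 -1.821 -3.064
vertex -1.772 -0.836 -4.047
vertex -2.689 -2.108 -1.879
endloop
endfacet
facet normal -0.512 0.608 -0.607
outer loop
vertex -3.518 -1.123 -2.862
vertex -1.772 -0.836 -4.047
vertex -3.877 -2.219 -3.656
endloop
endfacet
facet normal -0.257 -0.782 -0.568
outer loop
vertex -2.131 -1.932 -4.841
vertex -1.302 -2.917 -3.858
vertex -3.877 -2.219 -3.656
endloop
endfacet
facet normal -0.512 0.608 -0.607
outer loop
vertex -3.877 -2.219 -3.656
vertex -1.772 -0.836 -4.047
vertex -2.131 -1.932 -4.841
endloop
endfacet
facet normal 0.820 0.135 -0.557
outer loop
vertex -2.131 -1.932 -4.841
vertex -0.943 -1.821 -3.064
vertex -1.302 -2.917 -3.858
endloop
endfacet
facet normal 0.820 0.135 -0.557
outer loop
vertex -1.772 -0.836 -4.047
vertex -0.943 -1.821 -3.064
vertex -2.131 -1.932 -4.841
endloop
endfacet

endsolid
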